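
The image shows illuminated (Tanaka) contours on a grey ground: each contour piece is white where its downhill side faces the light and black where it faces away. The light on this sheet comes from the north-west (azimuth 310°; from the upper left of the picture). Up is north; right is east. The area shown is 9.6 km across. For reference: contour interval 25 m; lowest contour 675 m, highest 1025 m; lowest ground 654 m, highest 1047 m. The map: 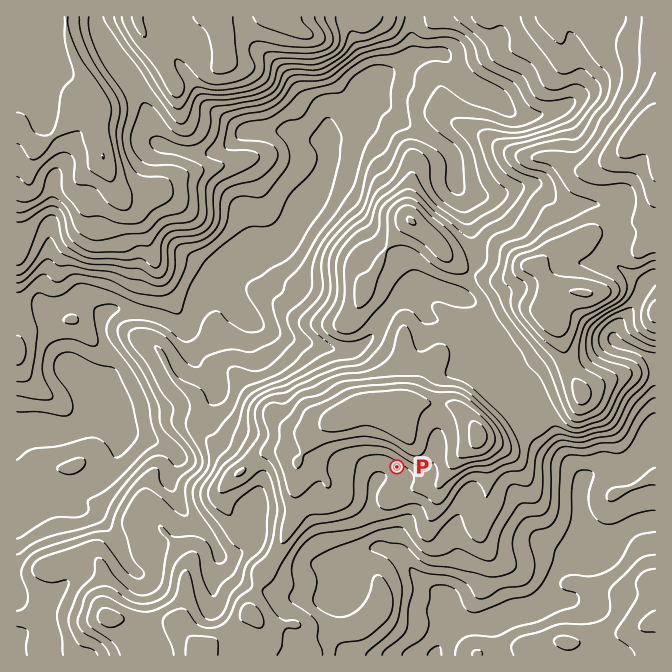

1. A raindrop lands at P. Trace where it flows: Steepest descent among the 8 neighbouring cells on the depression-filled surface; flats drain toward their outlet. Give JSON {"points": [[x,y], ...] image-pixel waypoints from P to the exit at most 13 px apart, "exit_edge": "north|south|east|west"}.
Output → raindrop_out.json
{"points": [[397, 467], [384, 477], [374, 487], [372, 500], [372, 514], [375, 527], [375, 540], [387, 550], [400, 557], [412, 570], [425, 584], [438, 594], [448, 607], [452, 620], [447, 634], [438, 647], [437, 655]], "exit_edge": "south"}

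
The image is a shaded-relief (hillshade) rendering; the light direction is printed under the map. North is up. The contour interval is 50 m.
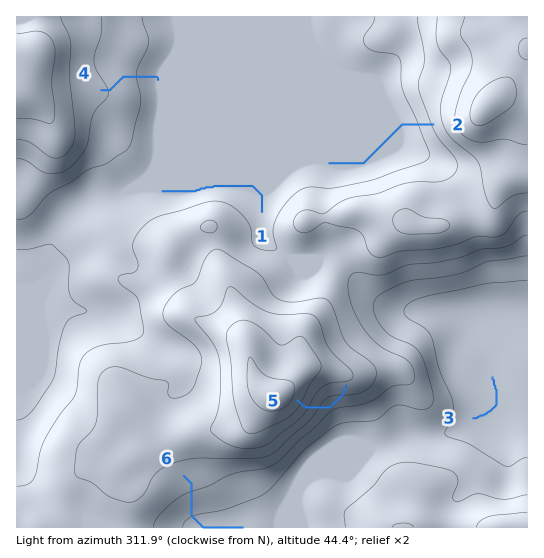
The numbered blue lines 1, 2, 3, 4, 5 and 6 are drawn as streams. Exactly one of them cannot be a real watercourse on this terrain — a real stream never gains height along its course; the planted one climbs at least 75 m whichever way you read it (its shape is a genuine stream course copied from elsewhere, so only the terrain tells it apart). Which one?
5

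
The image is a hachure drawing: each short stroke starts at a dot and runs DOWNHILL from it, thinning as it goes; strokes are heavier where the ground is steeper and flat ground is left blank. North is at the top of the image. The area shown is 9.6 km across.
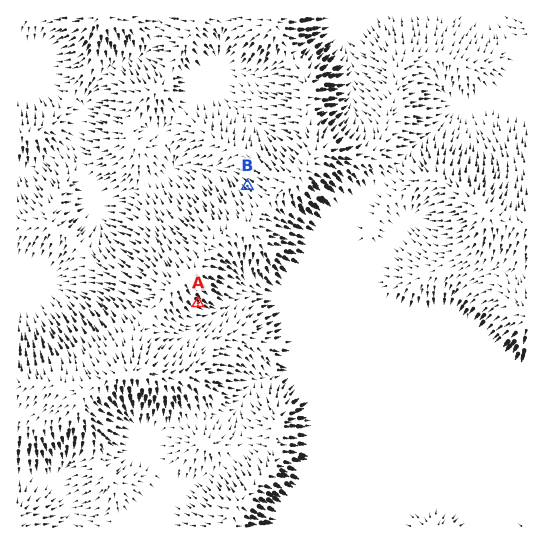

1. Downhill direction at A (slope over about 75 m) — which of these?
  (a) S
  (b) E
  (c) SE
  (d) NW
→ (c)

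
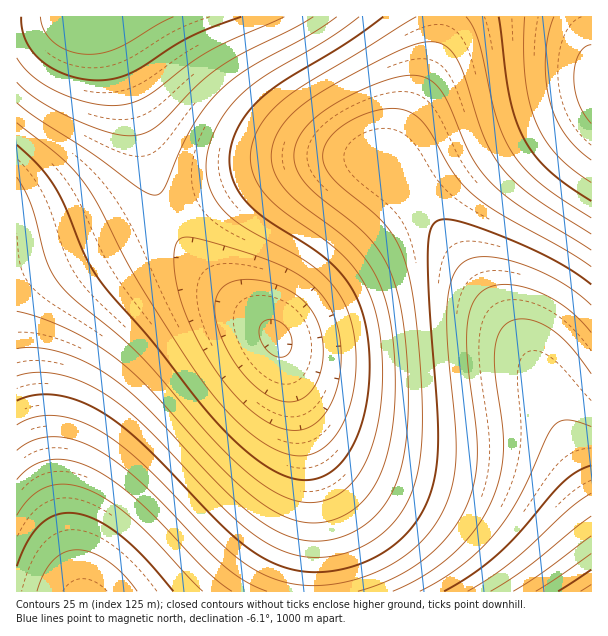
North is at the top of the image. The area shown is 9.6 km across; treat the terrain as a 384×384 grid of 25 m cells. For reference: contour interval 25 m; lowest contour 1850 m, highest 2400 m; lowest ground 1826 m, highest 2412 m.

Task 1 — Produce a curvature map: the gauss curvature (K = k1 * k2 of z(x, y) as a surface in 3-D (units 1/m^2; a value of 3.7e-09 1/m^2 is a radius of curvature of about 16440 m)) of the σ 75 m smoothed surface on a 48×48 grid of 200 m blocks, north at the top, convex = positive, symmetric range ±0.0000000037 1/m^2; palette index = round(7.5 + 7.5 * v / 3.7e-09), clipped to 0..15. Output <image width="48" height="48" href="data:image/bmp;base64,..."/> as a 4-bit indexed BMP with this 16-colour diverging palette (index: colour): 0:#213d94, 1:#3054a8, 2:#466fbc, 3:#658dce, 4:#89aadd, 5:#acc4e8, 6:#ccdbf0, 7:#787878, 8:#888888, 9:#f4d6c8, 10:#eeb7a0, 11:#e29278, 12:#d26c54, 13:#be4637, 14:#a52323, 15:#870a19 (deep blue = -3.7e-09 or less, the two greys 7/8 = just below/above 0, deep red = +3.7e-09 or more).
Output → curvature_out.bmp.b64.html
<image width="48" height="48" href="data:image/bmp;base64,Qk32BAAAAAAAAHYAAAAoAAAAMAAAADAAAAABAAQAAAAAAIAEAAATCwAAEwsAABAAAAAAAAAAlD0hAKhUMAC8b0YAzo1lAN2qiQDoxKwA8NvMAHh4eACIiIgAyNb0AKC37gB4kuIAVGzSADdGvgAjI6UAGQqHAKq7u7uqmHZVVFVom8zMzLupmIiIiIiId6q7u7qqmIdmVWZ4q8zMzLupmIiIiIiIiKq7u7qqmYd2ZneJq8zMy7qpiHd3d3d3d6q7u6qpmYd3d3iJq8zMy7qZh3d3d3d3d6u7uqqpmYh3d3iZq8zMu6qYh3d3d3d2Zqq6qqqZmIh3d4iZq8y7uqmYd3d3d2ZmZaqqqqmZmIh3d4iZq7u7qpmId2ZmZmZlVaqqqpmZiIh3eIiZqrqqqZiHdmZmZmZVVKqqqpmYiIh3iIiZmqqpmYiHdmZmZmVVQ6qqqZmIiIh4iIiJmZmZiIh3ZmZmZlVUQ6qqmZiIiHd4iIiJmZmIiHd3ZmZmZlVEM6qqmZiIh3eIiIiImYiId3d2ZmZmZlVEM5mZmYiId3eIiImZmZiId3dmZmZmZlVUM4mZiIh3d3eIiJmaqqmYd3dmZmZmZmVVQ3iIiId3d3eIiZqru7qZh3dmZmd3d2ZlVHd3d3d3d3eImaq8zcupiHdmZ3d3d3dmVWZ3d3d3d3eImavN7uy6mHd3d3iIiId3ZlZmd3d2Znd4mrze//7LmId3d4iIiIiHd1VmZmZmZmd4mrzv///bqYd3eImZmZmYiFVWZmZmZmd4mr3v///sqYd3eJmqqqqpmUVWZmZmZmZ4ms3////9uYd3iJqqu7uqqkVVZmZmZmZ4ms3////9uYd3eJqru7u7ukVVZmZmZmZ3ir3////9uXdmeJq7zMzMu0VVZmZmZmZnib3////9qHZVaJq7zMzMy1VWZmd3ZmZmeKzv///rl1REVomrvMzMu1VmZ3d3dmVVZ4m97/25dUMzRWeJqqu7qmZmd3d3d2VURWeavMuXVCISI1Z4iZmqqWZnd3iId2VEREV4mql2QyEBEjRWeIiZmHd3d3iId2VDMzRWeIdlMhAAESNFZ3iIiHd3d3iHdlQzIjRGZ3dlMhEAASNEVmd4h4h3d3d3dlQyIjNFZ3dlQyERESI0VWd3d4iHd3d3ZVQyIjRWd4h2VDIhESI0RWZ3iJiHd3dmZUMyIzRWiZmYdlQzIiM0RWd4iJiHd2ZlVEMyM0Vomru6mHZUQzM0VWeImZiHZmVVRDMzNFZ5vN3cuph2VUREVniJqoh2ZVREMzMzNFeKzv/+3LqYdlRFVniau3d2VUREMzM0RWeb3///7cuph2VVZ4mrzHZmVUREREREVWibzv/+7cu6h3Zmd4mrzWZmVVREVVVVVneaze7t3MupmHZmeJq83Wd2ZVVVVVVVZmeJq8zMy7qpmHd3eJq83nd3dmZmZmZmZmd4mru6qqmZiHd3eJq83pmYh3dmd3ZmZmZ4iZmZmZiIiHd3eJq83ru6mId3d3dmZmZniIiIiId3iHd3eImr3e3cupiId3dmZmZnd4h3d3d3d3d3d4mrzf/+26mIh3dmZmZnd3d3ZmZnd3d3d4irzf//7bqYh3dmZmZneId3ZmZneHd2Z3iavP///sqYh3ZmZmd3iIh3ZmZneId2ZneJq////8uYd2ZmZneImZiHZmZ3iIdmZmeJqw=="/>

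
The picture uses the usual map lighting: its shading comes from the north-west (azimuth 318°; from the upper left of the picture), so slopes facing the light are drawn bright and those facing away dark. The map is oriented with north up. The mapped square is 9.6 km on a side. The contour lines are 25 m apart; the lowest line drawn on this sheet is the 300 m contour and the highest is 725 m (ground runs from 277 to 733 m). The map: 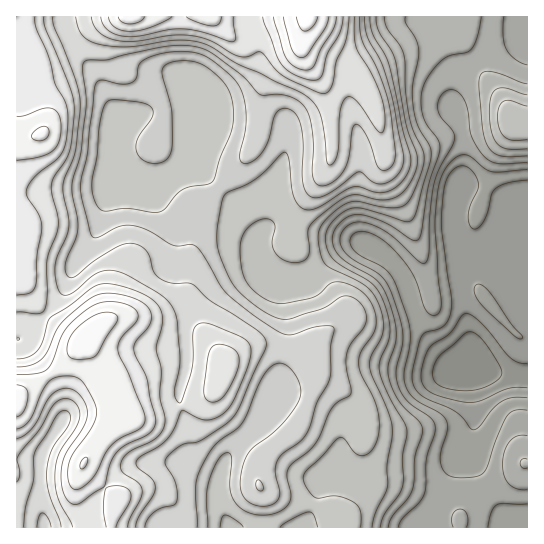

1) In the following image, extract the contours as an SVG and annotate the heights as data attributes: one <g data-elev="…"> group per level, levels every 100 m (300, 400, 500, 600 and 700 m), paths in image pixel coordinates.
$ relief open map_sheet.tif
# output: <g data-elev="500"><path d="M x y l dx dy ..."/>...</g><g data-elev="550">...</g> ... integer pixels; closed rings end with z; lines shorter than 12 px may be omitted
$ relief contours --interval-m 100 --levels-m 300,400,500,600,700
<g data-elev="300"><path d="M455 390l-12-3-8-5-2-7 1-9 3-7 5-6 23-19 4-2 4 0 8 6 9 12 10 17 1 8-6 7-13 6-12 3z"/></g><g data-elev="400"><path d="M398 527l4-8 16-16 6-9 2-9 0-26 9-25 0-8-5-9-23-16-9-15-2-16 6-24 1-13-4-18-10-28-10-13-24-13-9-7-5-9 0-10 4-7 7-5 7-1 10 2 12 5 10 6 28 27 4 2 3-2 3-9 1-35 4-35 5-14 13-23 3-7-2-8-12-14-3-8 1-11 8-8 8 0 8 8 5 12 4 27 6 12 8 9 6 4 7 2 28-2"/><path d="M466 527l2-5-1-7-2-4-4-2-4 1-4 4-1 7 1 6"/><path d="M527 436l-9 0-8 5-6 10-1 14 1 10 5 9 8 5 10 1"/><path d="M527 65l-12-6-9-10-3-12 1-20"/></g><g data-elev="500"><path d="M220 527l2-10 4-2 11 6 6 6"/><path d="M280 527l11-8 18-7 2 0 3 3 4 12"/><path d="M361 527l0-15-6-9-17-7-23 2-8-9-4-11 4-8 32-32 6 1 9 13 7 4 5-1 4-3 6-10 3-15-1-16-5-14-12-23-2-11 2-12 11-16 4-8 0-10-3-11-6-9-7-7-11-6-11-2-8 2-11 10-9 4-27 5-14-2-15-10-8-10-4-12-2-20 2-12 6-10 11-7 10-1 4 2 2 4-3 18 4 11 11 7 8 2 7-2 5-3 2-5-1-20 2-7 6-7 20-16 10-6 8-2 24 5 13-1 11-6 9-11 6-15 0-12-11-32-11-64-4-9-12-19-3-14"/></g><g data-elev="600"><path d="M23 527l3-21 8-27 1-26 22-38 4-3 4-2 5 4 0 7-18 29-4 12-1 12 2 20 10 25 2 8"/><path d="M136 527l2-9 14-21 3-10-3-8-15-13-1-3 1-4 22-13 8-7 6-9 9-20 16 8 8 2 11-2 9-7 8-11 11-26 5-15 1-10-4-8-9-6-29-11-7-1-5 2-4 8 0 25-2 13-9 29-3 3-4-5-1-5 6-31-3-40-4-13-7-10-9-7-28-16-18-6-8 1-8 3-25 20-7 1-4-3-4-14 0-13 3-10 9-20 2-10-6-31 0-9 12-34 5-48-4-22-22-54-1-10"/><path d="M76 17l2 10 3 7 6 5 7 4 13 3 18 1 49-7 25 2 13 5 26 17 64 29 11 9 7 11 4 20 3 28 3 4 4-3 3-8 3-41 2-10 4-5 5-1 6 4 22 31 3 1 1-2 2-5 0-15-5-17-9-21-15-27-2-11 0-18"/></g><g data-elev="700"><path d="M81 469l2 0 3-3 1-8-2 0-3 3-2 4z"/><path d="M17 417l4-2 3-5 4-15-2-6-9-4"/><path d="M76 359l14-1 7-3 10-18 10-15 1-4-1-3-8-3-11 2-12 6-11 10-6 9-2 11 2 7z"/><path d="M37 141l6-1 4-3 2-6-2-4-6 0-8 6-1 5z"/><path d="M118 17l4 5 8 2 9-2 5-5"/><path d="M283 17l9 33 5 6 5 2 5-3 16-24 6-14"/></g>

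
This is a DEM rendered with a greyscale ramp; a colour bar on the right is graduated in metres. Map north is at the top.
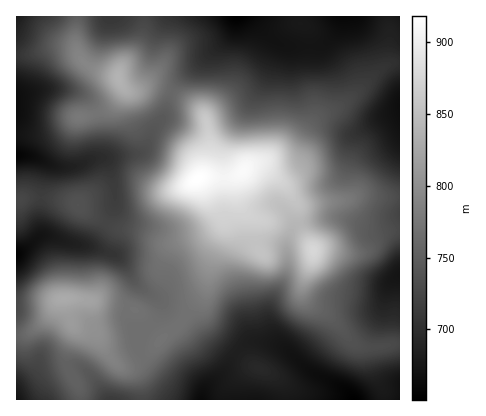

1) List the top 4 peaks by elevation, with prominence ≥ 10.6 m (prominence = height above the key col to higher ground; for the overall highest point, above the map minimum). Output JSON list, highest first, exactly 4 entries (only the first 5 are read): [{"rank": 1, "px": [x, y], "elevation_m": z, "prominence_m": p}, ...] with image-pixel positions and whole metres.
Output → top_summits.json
[{"rank": 1, "px": [198, 180], "elevation_m": 918, "prominence_m": 267}, {"rank": 2, "px": [314, 250], "elevation_m": 876, "prominence_m": 35}, {"rank": 3, "px": [118, 78], "elevation_m": 838, "prominence_m": 79}, {"rank": 4, "px": [64, 298], "elevation_m": 830, "prominence_m": 62}]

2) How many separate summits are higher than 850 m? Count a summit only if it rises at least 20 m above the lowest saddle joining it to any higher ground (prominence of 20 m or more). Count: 2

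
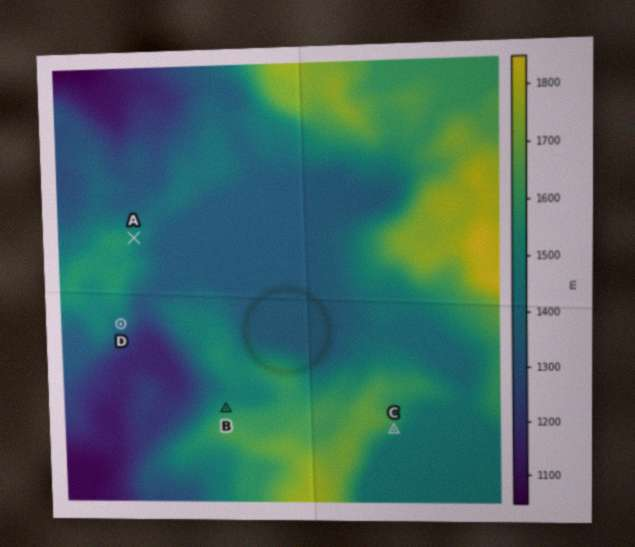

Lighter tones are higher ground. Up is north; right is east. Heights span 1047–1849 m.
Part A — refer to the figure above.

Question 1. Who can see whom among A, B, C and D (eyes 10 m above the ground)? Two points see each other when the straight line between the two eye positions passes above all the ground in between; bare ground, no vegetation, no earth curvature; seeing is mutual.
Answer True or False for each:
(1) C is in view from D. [False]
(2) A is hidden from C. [True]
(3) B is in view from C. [False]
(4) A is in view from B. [True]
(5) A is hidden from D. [True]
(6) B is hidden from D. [False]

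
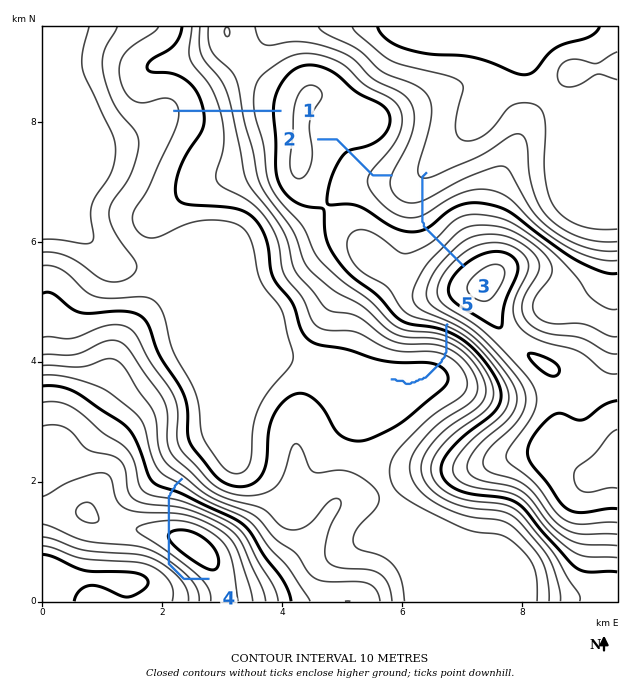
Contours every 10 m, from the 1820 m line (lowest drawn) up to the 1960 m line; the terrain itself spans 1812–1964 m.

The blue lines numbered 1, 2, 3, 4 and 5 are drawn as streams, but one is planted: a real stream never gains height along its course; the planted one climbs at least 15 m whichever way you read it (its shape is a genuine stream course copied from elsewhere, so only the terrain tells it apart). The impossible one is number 4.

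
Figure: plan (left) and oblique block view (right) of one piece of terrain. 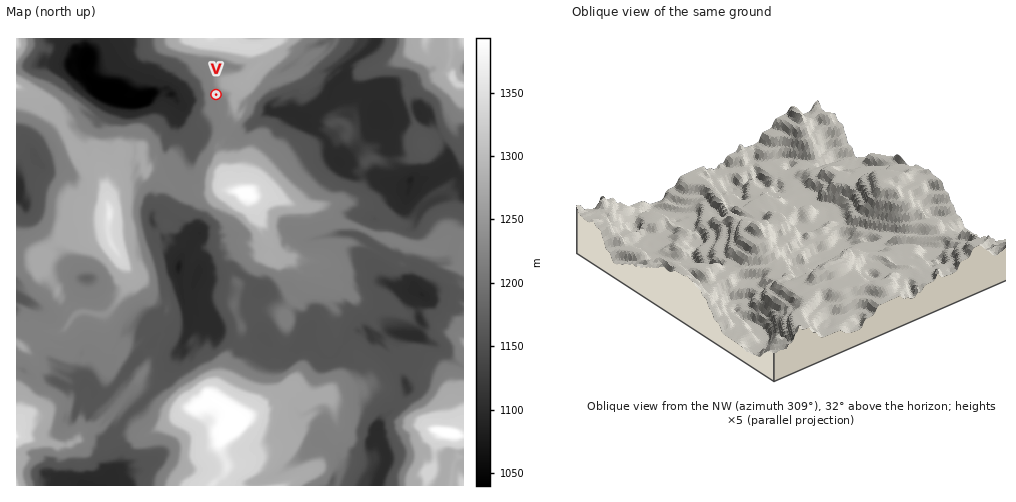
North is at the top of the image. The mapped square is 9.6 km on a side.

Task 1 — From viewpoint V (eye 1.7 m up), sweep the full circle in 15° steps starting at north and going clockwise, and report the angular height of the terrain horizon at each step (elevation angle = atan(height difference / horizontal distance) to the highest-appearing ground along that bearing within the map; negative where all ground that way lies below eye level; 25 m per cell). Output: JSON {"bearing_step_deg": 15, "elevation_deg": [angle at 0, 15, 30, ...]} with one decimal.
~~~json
{"bearing_step_deg": 15, "elevation_deg": [6.4, 9.2, 12.2, 13.2, 12.0, 9.2, 8.4, 8.6, 7.1, 4.2, 3.3, 4.6, 3.6, -0.0, 1.7, 2.3, 1.4, 1.0, 0.9, 1.4, -0.9, 1.1, 4.9, 6.0]}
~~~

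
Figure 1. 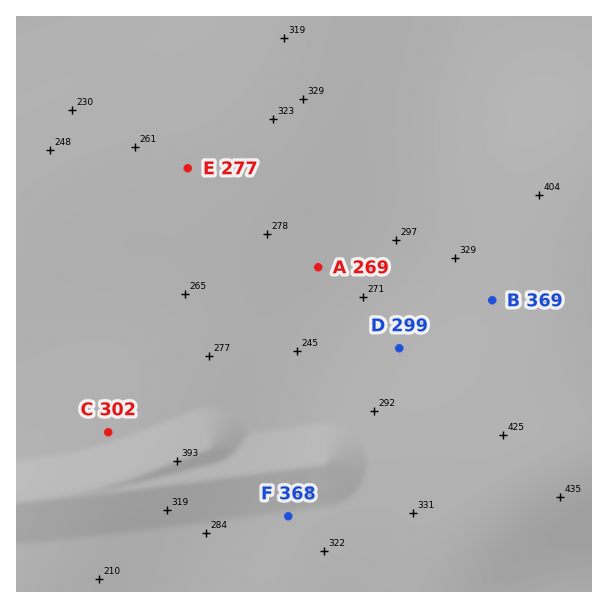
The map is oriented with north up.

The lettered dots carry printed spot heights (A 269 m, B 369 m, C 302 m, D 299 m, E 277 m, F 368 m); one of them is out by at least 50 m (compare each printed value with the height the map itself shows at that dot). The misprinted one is F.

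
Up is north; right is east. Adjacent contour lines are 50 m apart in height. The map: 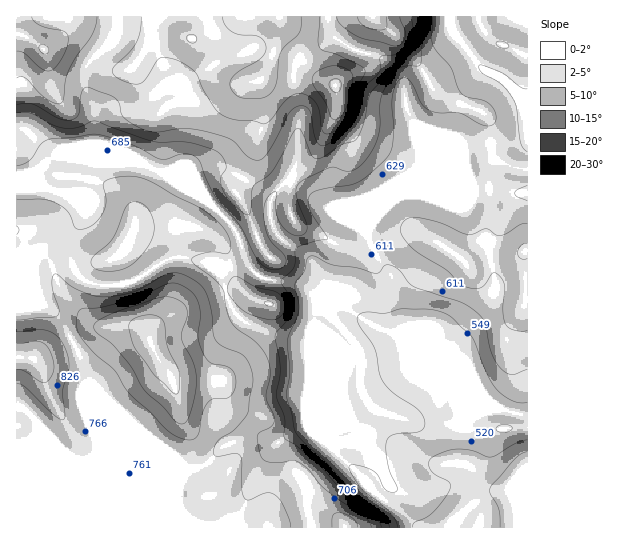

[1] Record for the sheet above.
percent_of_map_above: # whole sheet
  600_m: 80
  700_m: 54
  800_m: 22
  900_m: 4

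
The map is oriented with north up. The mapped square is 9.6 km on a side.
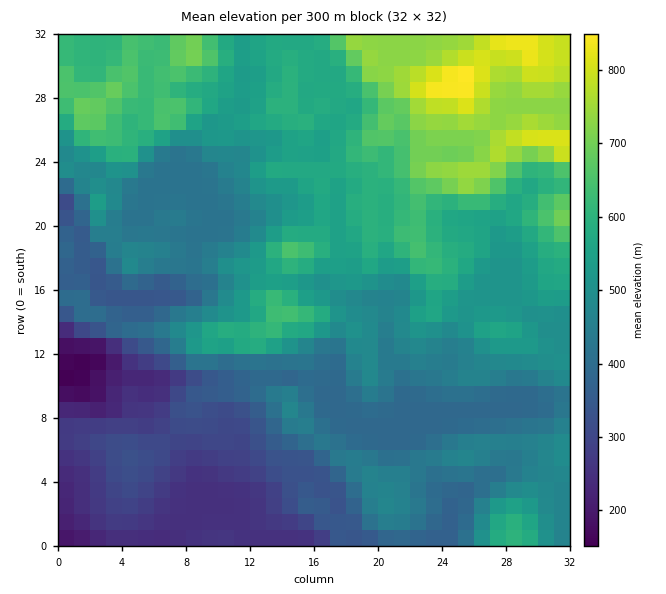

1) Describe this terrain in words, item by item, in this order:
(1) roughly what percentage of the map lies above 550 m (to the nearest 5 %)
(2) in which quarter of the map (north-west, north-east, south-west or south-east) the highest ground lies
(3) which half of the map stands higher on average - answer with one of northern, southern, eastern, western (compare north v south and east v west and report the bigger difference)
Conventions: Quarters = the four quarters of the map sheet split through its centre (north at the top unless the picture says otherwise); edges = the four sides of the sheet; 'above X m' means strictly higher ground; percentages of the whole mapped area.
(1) About 35 % of the map lies above 550 m.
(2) Look to the north-east quarter for the highest ground.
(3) The northern half stands higher on average than the southern half.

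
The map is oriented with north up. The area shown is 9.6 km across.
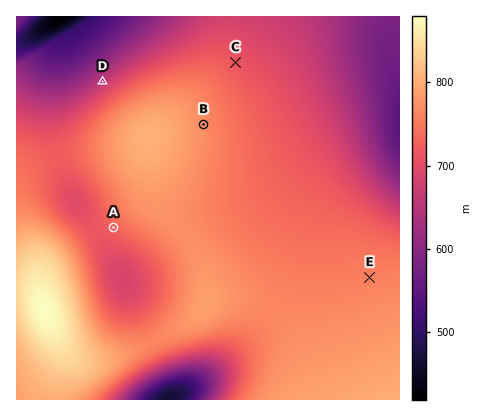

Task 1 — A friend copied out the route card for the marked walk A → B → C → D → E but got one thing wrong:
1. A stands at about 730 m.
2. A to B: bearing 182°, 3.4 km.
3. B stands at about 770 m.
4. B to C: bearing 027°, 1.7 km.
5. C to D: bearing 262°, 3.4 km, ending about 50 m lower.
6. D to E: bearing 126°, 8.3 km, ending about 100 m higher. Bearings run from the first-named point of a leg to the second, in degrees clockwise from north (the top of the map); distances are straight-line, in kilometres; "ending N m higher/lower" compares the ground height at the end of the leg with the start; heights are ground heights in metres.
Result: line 2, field bearing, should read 41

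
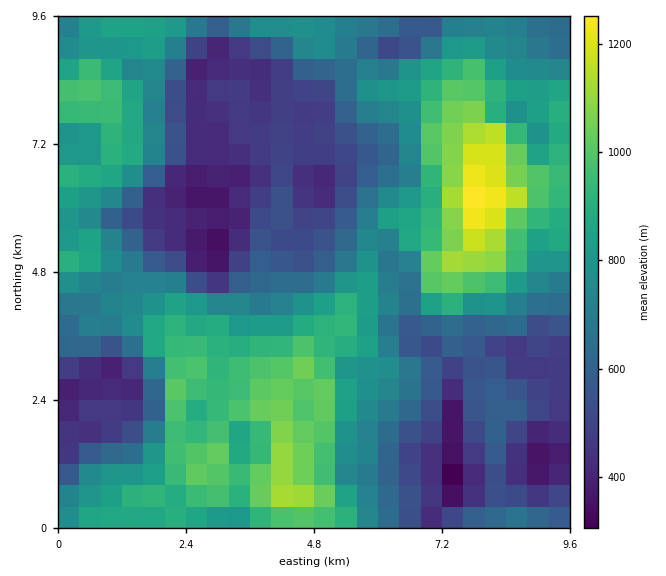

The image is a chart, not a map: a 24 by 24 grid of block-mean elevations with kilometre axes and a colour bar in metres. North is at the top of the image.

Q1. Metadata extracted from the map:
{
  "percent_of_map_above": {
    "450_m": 88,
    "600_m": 67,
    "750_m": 47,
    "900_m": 24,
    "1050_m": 6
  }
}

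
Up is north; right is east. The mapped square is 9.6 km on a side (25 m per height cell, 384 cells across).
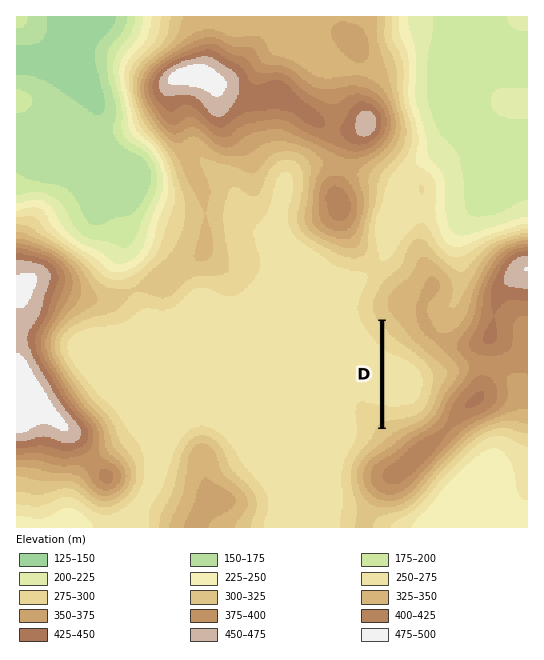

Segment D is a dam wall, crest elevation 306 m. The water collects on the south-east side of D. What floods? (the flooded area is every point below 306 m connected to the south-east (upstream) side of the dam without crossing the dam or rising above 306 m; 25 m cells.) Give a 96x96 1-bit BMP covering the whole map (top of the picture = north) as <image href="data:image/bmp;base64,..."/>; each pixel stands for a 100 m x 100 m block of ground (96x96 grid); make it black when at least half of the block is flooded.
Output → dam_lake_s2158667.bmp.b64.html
<image width="96" height="96" href="data:image/bmp;base64,Qk2+BAAAAAAAAD4AAAAoAAAAYAAAAGAAAAABAAEAAAAAAIAEAAATCwAAEwsAAAIAAAAAAAAA////AAAAAAAAAAAAAAAAAAAAAAAAAAAAAAAAAAAAAAAAAAAAAAAAAAAAAAAAAAAAAAAAAAAAAAAAAAAAAAAAAAAAAAAAAAAAAAAAAAAAAAAAAAAAAAAAAAAAAAAAAAAAAAAAAAAAAAAAAAAAAAAAAAAAAAAAAAAAAAAAAAAAAAAAAAAAAAAAAAAAAAAAAAAAAAAAAAAAAAAAAAAAAAAAAAAAAAAAAAAAAAAAAAAAAAAAAAAAAAAAAAAAAAAAAAAAAAAAAAAAAAAAAAAAAAAAAAAAAAAAAAAAAAAAAAAAAAAAAAAAAAAAAAAAAAAAAAAAAAAAAAQAAAAAAAAAAAAAAAfAAAAAAAAAAAAAAAfwAAAAAAAAAAAAAAf4AAAAAAAAAAAAAAf8AAAAAAAAAAAAAAf8AAAAAAAAAAAAAAf8AAAAAAAAAAAAAAf8AAAAAAAAAAAAAAf+AAAAAAAAAAAAAAf+AAAAAAAAAAAAAAf+AAAAAAAAAAAAAAf8AAAAAAAAAAAAAAf4AAAAAAAAAAAAAAfwAAAAAAAAAAAAAAfgAAAAAAAAAAAAAAeAAAAAAAAAAAAAAAcAAAAAAAAAAAAAAAYAAAAAAAAAAAAAAAQAAAAAAAAAAAAAAAAAAAAAAAAAAAAAAAAAAAAAAAAAAAAAAAAAAAAAAAAAAAAAAAAAAAAAAAAAAAAAAAAAAAAAAAAAAAAAAAAAAAAAAAAAAAAAAAAAAAAAAAAAAAAAAAAAAAAAAAAAAAAAAAAAAAAAAAAAAAAAAAAAAAAAAAAAAAAAAAAAAAAAAAAAAAAAAAAAAAAAAAAAAAAAAAAAAAAAAAAAAAAAAAAAAAAAAAAAAAAAAAAAAAAAAAAAAAAAAAAAAAAAAAAAAAAAAAAAAAAAAAAAAAAAAAAAAAAAAAAAAAAAAAAAAAAAAAAAAAAAAAAAAAAAAAAAAAAAAAAAAAAAAAAAAAAAAAAAAAAAAAAAAAAAAAAAAAAAAAAAAAAAAAAAAAAAAAAAAAAAAAAAAAAAAAAAAAAAAAAAAAAAAAAAAAAAAAAAAAAAAAAAAAAAAAAAAAAAAAAAAAAAAAAAAAAAAAAAAAAAAAAAAAAAAAAAAAAAAAAAAAAAAAAAAAAAAAAAAAAAAAAAAAAAAAAAAAAAAAAAAAAAAAAAAAAAAAAAAAAAAAAAAAAAAAAAAAAAAAAAAAAAAAAAAAAAAAAAAAAAAAAAAAAAAAAAAAAAAAAAAAAAAAAAAAAAAAAAAAAAAAAAAAAAAAAAAAAAAAAAAAAAAAAAAAAAAAAAAAAAAAAAAAAAAAAAAAAAAAAAAAAAAAAAAAAAAAAAAAAAAAAAAAAAAAAAAAAAAAAAAAAAAAAAAAAAAAAAAAAAAAAAAAAAAAAAAAAAAAAAAAAAAAAAAAAAAAAAAAAAAAAAAAAAAAAAAAAAAAAAAAAAAAAAAAAAAAAAAAAAAAAAAAAAAAAAAAAAAAAAAAAAAAAAAAAAAAAAAAAAAAAAAAAAAAAAAAAAAAAAAAAAAAAAAAAAAAAAAAAAAAAAAAAAAAAAAAA="/>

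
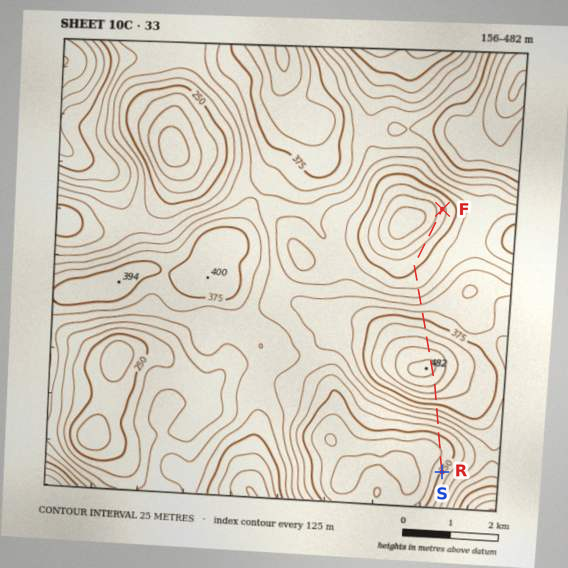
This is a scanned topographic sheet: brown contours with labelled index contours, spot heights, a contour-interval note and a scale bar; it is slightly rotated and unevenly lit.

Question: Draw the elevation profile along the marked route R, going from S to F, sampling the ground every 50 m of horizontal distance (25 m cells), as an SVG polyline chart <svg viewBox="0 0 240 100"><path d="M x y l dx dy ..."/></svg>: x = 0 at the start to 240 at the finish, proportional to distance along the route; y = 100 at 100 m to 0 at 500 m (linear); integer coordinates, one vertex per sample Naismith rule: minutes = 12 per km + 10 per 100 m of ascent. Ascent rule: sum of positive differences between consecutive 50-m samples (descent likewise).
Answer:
<svg viewBox="0 0 240 100"><path d="M0 62l2 1 2 1 2 1 2 2 2 0 3 1 2 1 2 0 2 0 2 0 2-1 2 0 2-1 2-2 2-1 2-2 3-1 2-3 2-2 2-2 2-2 2-3 2-2 2-3 2-2 2-3 2-2 3-3 2-3 2-2 2-3 2-2 2-3 2-2 2-2 2-2 2-1 2-2 3-1 2-2 2-1 2-1 2-1 2-1 2 0 2 0 2 0 2 1 3 1 2 1 2 2 2 1 2 2 2 1 2 2 2 1 2 2 2 1 2 2 3 1 2 1 2 2 2 1 2 2 2 1 2 2 2 2 2 2 2 2 2 2 3 2 2 2 2 2 2 2 2 2 2 2 2 1 2 2 2 1 2 1 2 1 3 1 2 1 2 1 2 0 2 1 2 1 2 0 2 1 2 0 2 1 2 0 3 1 2 0 2 1 2 0 2 1 2 0 2 1 2 0 2 1 2 0 2 1 3 1 2 1 2 0 2 0 2 1 2 0 2-1 2 0 2 0 2-1 2 0 2-1"/></svg>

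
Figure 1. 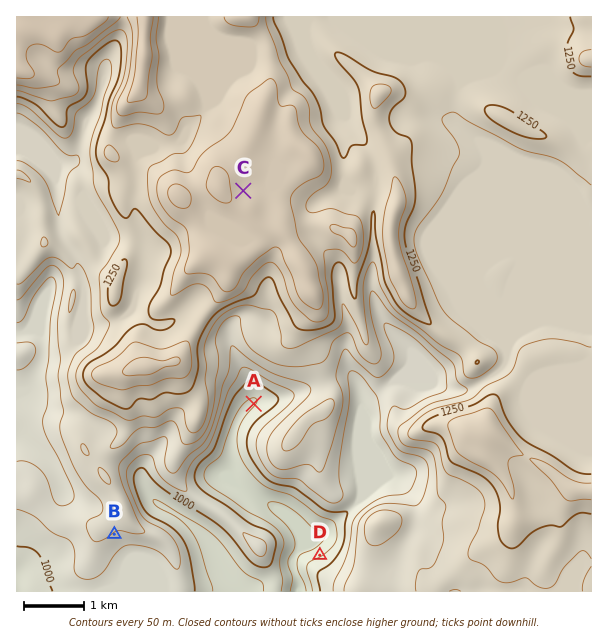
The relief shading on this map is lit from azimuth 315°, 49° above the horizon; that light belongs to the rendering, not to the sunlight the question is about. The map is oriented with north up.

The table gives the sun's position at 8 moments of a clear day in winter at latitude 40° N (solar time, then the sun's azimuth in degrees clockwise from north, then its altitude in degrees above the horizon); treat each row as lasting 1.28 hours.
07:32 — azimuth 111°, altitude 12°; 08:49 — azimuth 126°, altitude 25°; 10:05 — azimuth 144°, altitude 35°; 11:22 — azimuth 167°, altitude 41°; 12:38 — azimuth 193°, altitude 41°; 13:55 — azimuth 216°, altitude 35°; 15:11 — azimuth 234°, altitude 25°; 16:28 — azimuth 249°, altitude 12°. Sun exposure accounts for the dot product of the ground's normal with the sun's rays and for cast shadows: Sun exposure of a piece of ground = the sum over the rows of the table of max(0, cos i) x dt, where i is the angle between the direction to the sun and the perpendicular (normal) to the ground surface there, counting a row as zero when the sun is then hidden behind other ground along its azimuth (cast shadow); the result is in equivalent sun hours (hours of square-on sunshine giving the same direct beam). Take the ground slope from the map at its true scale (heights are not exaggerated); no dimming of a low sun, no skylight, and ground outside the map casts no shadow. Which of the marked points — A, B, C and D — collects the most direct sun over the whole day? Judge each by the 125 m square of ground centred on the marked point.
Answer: B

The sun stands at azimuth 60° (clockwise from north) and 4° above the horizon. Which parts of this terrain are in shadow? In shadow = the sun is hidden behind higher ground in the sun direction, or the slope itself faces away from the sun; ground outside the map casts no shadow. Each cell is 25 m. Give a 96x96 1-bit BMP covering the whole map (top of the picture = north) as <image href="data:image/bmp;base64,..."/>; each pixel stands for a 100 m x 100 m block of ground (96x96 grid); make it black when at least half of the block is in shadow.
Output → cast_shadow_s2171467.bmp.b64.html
<image width="96" height="96" href="data:image/bmp;base64,Qk2+BAAAAAAAAD4AAAAoAAAAYAAAAGAAAAABAAEAAAAAAIAEAAATCwAAEwsAAAIAAAAAAAAA////AAAAAAD/wAAD////B+D/gAD/4AAD////B///hgD/4ABD////D///ggD/4ADj////j///gAD/8APD////z///gAD/8H/H////z///wAD/8P/H////7///wAD/+P+H////5///4AD/+f8P/v//9///4MD/+fwf/P//8///4MD/+fA/+f//8///4AD//+B/8f//8///4Af//8H/4///////4e///8f/j///////4//f/4f+P///////4/8f/4/9////////5/sf/x/z////////x/D//x/j////////x+D//j/n////////j8D//H/D///P////j4D/+P/D//3P////DwD/8P/B//gH///+DgD/4H/A//gD///4AAD/4D/gf/gD///wAAD/5D/4P/gD///wAAD//5/8P/gD///gAAD////8P/gD///gAAD////8P/wB///AAAD////8P/wB/nAAAAD//+78P/4B//AAAAD//+58P/4B/+AAAAD//8z8P/8B//gAAAD////wP/+D///8AAD////wP//D///8AAD////wf//n///8AAD////w///////4AAD//Ezh///////4AAD/+AAB///////4YAD/8AAB///////wMAD//cAD///////wMAD//+AD//3////gEAD//+AD//7///+AAAD//+AB//////4AAAD//+eB//////wAAAD////h///n//gAAAD////4///n//AAAAD////+///n/+AAAAD////////H/8AAAAD////////H/4AAAAD/////9/+H/4AAAAD/////8/+H/4AAAAD/////4/8P/wAAAAD/////4f8P/wAAAAD/////4f8P/wAAAAD/////wP4f/gAAAAD////+AH4f/gAAAAD////+ADw//gAAAAD////+ADw/PgAAAAB3///8ABh/PAAAAABz///8AAB+PAAAAABz///8AAB4PAAAAAB3///8DAAAPAAAAAD3///4PAAAPgAAAAD3///x8AAAPgAAAAD////j4AAAPgAAAAD////jwAAAPgAAAAD////DwAAAPgAAAAL///+DgAAAHgAAAAb//9+DgAABngAAAB7//98PAAIDngAAADz//44PAA+BnAAAA/z//4APAA+BnAAP//j//wAOAA8BHAAf//D//gAOAB4AOAB//+D//gOOABwAeAB//4D///+HOAgD+AD//gD///+H/ggH8AD/+AD///+A/gAf8AD/4AD///+AfwAf8AD/wAD///8AfwAf8AD/AAD///4APwAP8AB8AAD//+gAPwAP8AAwDAD///AAHgAf8AAAH4D///AAAAAf8AAAH/Dwf/AAAAA/4AAAD//Af/gAAIA/wAAAB/8A//gAAYB/gAAAB/8A//gAAcB/AAAAA/8ef/gAAcB8AAAAAf4+P/gYAcB4AAAAAPw+H/gfgcBwAAAAAHweJ/gP/4BgAAAAADgIA/gH/4AAAAAAAAAAAfgD/wAAAAAAAHgAAPwB/gAAAAAAADwAADwA/AAAAAAAADw="/>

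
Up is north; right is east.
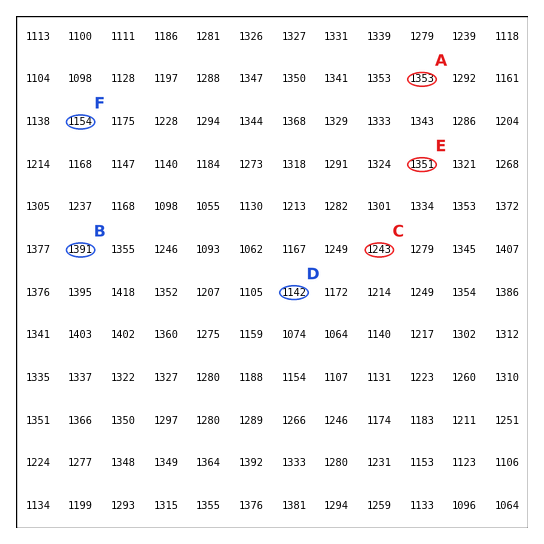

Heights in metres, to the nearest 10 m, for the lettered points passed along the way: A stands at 1350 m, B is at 1390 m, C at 1240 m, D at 1140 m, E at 1350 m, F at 1150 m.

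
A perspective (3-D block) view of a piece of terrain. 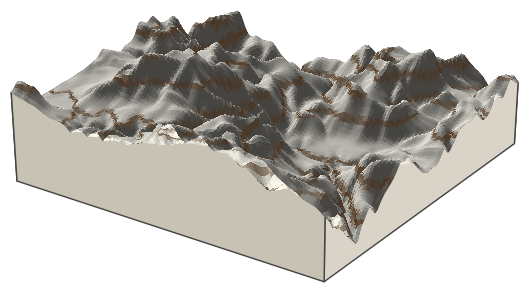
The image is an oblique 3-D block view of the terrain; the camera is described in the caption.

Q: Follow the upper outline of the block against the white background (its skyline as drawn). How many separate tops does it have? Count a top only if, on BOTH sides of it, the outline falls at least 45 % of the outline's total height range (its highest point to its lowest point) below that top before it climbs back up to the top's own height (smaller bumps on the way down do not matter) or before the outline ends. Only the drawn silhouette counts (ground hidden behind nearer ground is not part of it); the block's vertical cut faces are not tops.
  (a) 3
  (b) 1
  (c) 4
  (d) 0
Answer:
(b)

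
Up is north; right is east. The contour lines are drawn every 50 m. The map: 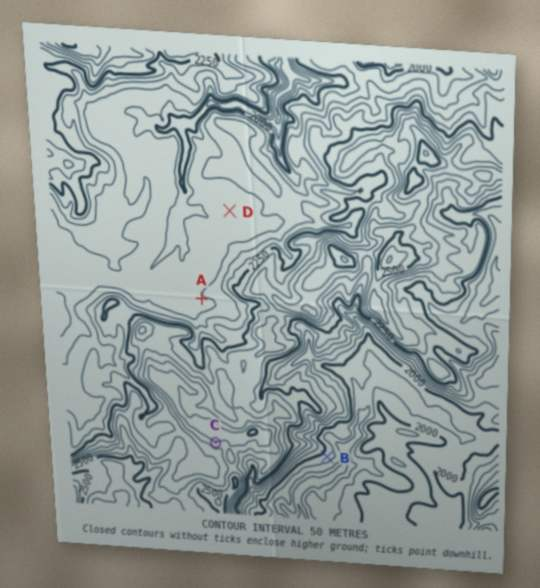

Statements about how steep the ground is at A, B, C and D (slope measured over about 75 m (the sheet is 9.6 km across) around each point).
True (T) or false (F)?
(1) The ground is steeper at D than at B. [F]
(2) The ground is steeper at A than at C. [F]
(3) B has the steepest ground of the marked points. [F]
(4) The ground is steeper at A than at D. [T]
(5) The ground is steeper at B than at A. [T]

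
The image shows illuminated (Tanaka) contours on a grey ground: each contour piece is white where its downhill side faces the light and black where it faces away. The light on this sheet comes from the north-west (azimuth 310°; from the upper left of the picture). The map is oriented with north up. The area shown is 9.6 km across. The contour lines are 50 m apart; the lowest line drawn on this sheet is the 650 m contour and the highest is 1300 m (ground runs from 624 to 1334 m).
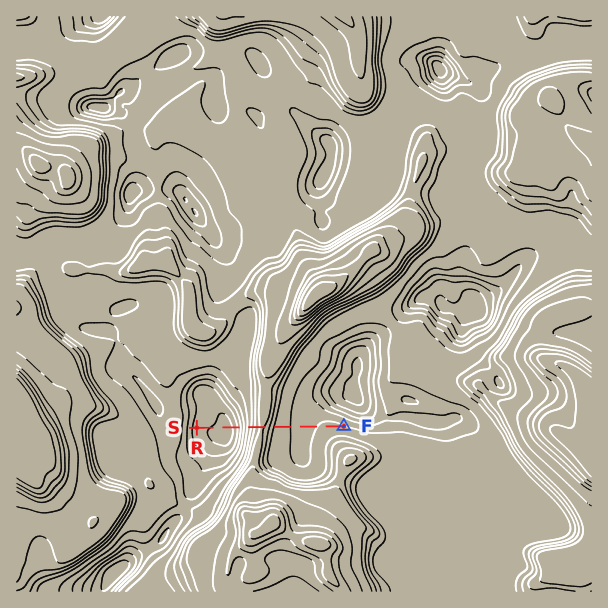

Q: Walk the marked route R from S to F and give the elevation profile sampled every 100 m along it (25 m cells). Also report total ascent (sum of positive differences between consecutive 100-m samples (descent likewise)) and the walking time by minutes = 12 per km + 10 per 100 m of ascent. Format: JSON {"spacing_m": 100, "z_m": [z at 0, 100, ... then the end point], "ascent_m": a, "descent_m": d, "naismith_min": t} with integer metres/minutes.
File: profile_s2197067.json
{"spacing_m": 100, "z_m": [674, 659, 651, 646, 637, 631, 652, 719, 814, 896, 977, 1006, 959, 892, 863, 856, 844, 825, 819, 833, 849, 856, 858, 859, 856, 853], "ascent_m": 414, "descent_m": 235, "naismith_min": 71}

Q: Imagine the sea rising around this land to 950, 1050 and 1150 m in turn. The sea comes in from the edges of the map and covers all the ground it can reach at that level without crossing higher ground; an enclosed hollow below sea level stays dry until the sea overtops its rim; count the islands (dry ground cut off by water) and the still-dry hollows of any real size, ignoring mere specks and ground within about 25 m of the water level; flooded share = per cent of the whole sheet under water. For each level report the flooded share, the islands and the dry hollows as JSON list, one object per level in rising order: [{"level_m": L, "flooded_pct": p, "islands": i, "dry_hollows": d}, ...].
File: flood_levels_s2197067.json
[{"level_m": 950, "flooded_pct": 65, "islands": 1, "dry_hollows": 0}, {"level_m": 1050, "flooded_pct": 75, "islands": 1, "dry_hollows": 0}, {"level_m": 1150, "flooded_pct": 93, "islands": 2, "dry_hollows": 0}]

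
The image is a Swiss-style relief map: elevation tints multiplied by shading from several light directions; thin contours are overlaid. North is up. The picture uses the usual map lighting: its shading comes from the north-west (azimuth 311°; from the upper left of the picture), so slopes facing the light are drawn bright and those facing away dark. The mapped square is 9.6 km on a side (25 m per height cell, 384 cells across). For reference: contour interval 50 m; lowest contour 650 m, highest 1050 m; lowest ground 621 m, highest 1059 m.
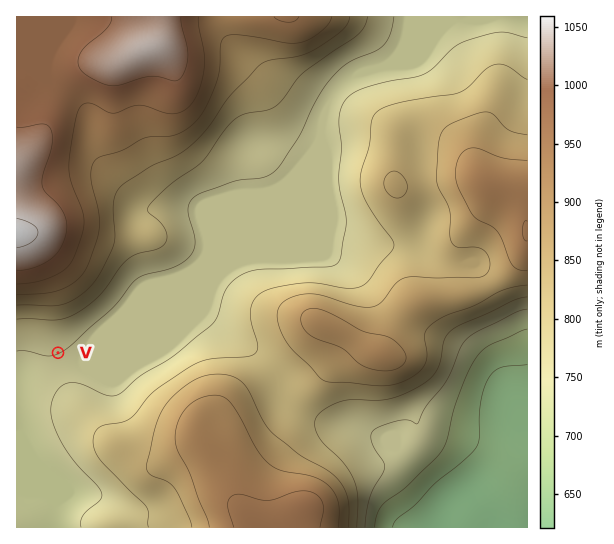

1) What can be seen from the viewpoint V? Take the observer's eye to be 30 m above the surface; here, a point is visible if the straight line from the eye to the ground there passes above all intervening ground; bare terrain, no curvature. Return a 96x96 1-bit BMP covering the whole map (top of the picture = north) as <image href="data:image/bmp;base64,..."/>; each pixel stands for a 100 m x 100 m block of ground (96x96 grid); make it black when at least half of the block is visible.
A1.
<image width="96" height="96" href="data:image/bmp;base64,Qk2+BAAAAAAAAD4AAAAoAAAAYAAAAGAAAAABAAEAAAAAAIAEAAATCwAAEwsAAAIAAAAAAAAA////AAAAAAD//4AADwAAAAAAAAD//4AADwAAAAAAAAD//gAAHgAAAAAAAAD/gAAAHgAAAAAAAAD/gAAAPgAAAAAAAAD/AAAAPgAAAAAAAAD/AAAAfAAAAAAAAAD+AAAAfAAAAAAAAAD+AAAAeAAAAAAAAAD+AAAAcAAAAAAAAAD8AAAAYAAAAAAAAAD8AAGAAAAAAAAAAAD4AAHwAAAAAAAAAAD4AAP+AAAAAAAAAAD4AAP/AAAAAAAAAAD4D///AAAAAAAAAAD4P///AAAAAAAAAAD4f///gAAAAAAAAAD/////gAAAAAAAAAD/////gAAAAAAAAAD/////gAAAAAAAAAD/////wAAAAAAAAAD/////wAAAAAAAAAD/////4AAAAAAAAAD/////8AAAAAAAAAD/////+AAAAAAAAAD/////+AAAAAAAAAD//////AAAAAAAAAD//////AAAIcAAAAD//////AAD/+AAAAD//////gAf//AAAAD//////gP///AAAAD//////////+AAAAD//////////+AAAAD//////////wAAAAD/////////4AAAAAD/////////wAAAAAD/////////gAAAAAD/////////AAAAAAD/////////AAAAAAD////////+AAAAAAD////////8AAAAAAD////////8AAAAAAD//8/////4AAAAAAD//wf///+AAAAAAAD//gP///wAAAAAAAD/+AP///gAAAAAAAD/4AP///AAAAAAAAD/wAP///AAAAAAAAD/gAP///gAAAAAAAAOAAP///8AAAAAAAAAAAP8H//wAAAAAAAAAAP4D//+AAQAAAMAAAHgB///w//z+B8AAAAAA/////////8AAAAAAf////////8AAAAAAP/////P//4AAAAAAH/////H//4AAAAAAD////+D//4AAAAAAB////+B//4AAAAAAA////+B//wAAAAAAAf///8B//wAAAAAAAP///8B/8AAAAAAAAH///4B/4AAAAAAAAD///4B/wAAAAAAAAB///wA/gAAAAAAAAA///wA/AAAAAAAAAAP//wA/AAAAAAAAAAH//wA+AAAAAAAAAAD//wA+AAAAAAAAAAB//4A8AAAAAAAAAAA//4AcAAAAAAAAAAAf/4AcAAAAAAAAAAAP/4AYAAAAAAAAAAAH/4AQAAAAAAAAAAAD/4AAAAAAAAAAAAAB/wAAAAAAAAAAAAAB/gAAAAAAAAAAAAAA/AAAAAAAAAAAAAAAcAAAAAAAAAAAAAAAAAAAAAAAAAAAAAAAAAAAAAAAAAAAAAAAAAAAAAAAAAAAAAAAAAAAAAAAAAAAAAAAAAAAAAAAAAAAAAAAAAAAAAAAAAAAAAAAAAAAAAAAAAAAAAAAAAAAAAAAAAAAAAAAAAAAAAAAAAAAAA4AAAAAAAAAAAAAAA/AAAAAAAAAAAAAAB/gAAAAAAAAAAAAAB/4AAAAAAAAAAAAAB/8AAAAAAAAAAAAAB8AAAAAAAAAAAAAAAgAAAAAAA="/>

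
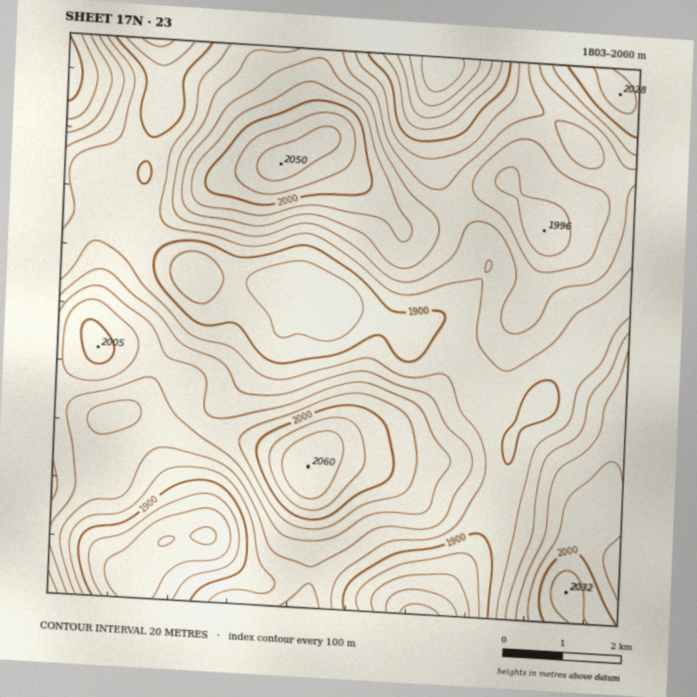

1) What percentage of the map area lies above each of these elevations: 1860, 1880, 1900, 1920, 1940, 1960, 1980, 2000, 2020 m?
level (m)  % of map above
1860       96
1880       90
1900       81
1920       65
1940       49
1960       33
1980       19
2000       10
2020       5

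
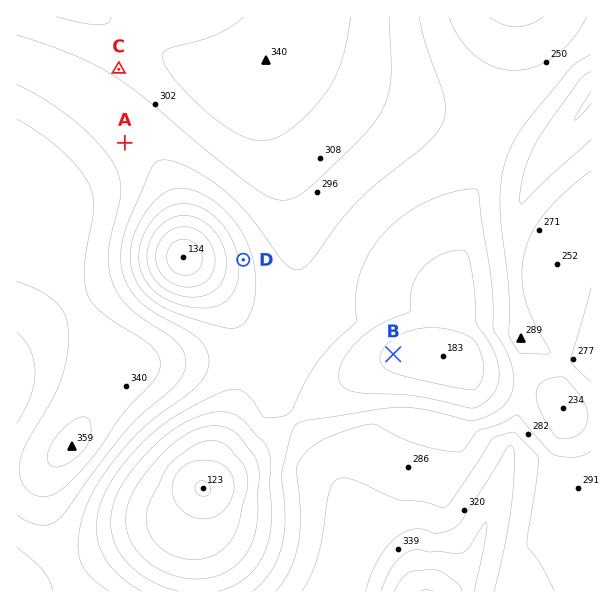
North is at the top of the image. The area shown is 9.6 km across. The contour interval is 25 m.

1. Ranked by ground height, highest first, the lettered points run C A D B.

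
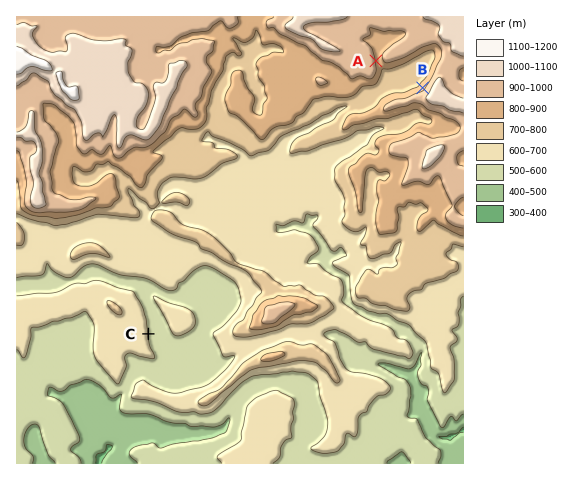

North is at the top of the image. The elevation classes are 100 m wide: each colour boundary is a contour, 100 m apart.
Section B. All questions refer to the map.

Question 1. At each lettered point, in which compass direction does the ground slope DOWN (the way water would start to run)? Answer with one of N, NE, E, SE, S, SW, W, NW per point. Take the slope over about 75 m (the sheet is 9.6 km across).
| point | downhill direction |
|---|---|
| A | E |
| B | NW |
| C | E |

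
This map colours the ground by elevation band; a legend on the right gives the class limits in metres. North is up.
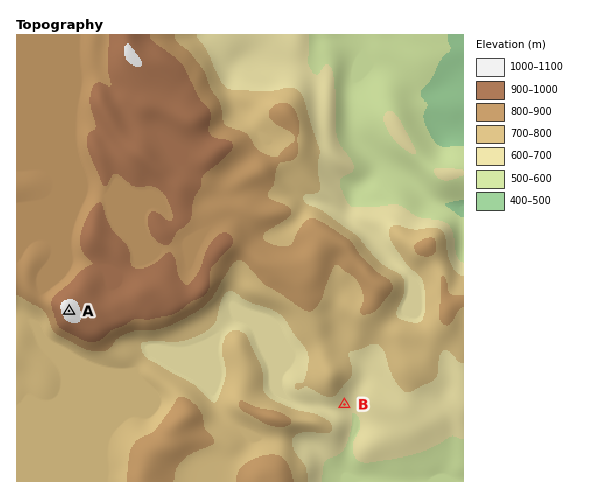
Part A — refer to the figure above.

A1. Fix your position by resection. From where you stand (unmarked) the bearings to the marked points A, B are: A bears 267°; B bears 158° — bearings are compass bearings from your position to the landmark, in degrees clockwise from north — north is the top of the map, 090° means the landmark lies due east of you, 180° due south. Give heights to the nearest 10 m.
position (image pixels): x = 302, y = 299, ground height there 830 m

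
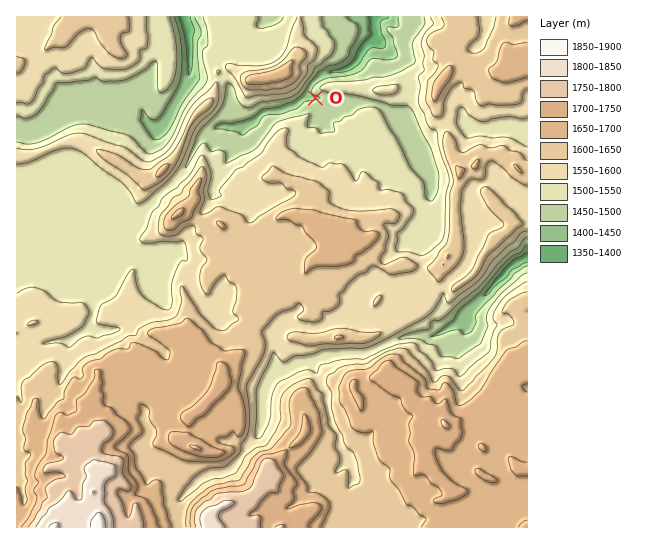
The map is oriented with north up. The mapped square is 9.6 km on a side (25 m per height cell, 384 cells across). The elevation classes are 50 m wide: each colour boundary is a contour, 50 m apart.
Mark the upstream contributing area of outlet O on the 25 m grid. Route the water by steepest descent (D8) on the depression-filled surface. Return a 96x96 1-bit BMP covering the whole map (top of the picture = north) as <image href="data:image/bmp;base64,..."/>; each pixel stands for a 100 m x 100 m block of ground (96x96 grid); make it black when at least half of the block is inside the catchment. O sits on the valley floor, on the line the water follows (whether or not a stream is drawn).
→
<image width="96" height="96" href="data:image/bmp;base64,Qk2+BAAAAAAAAD4AAAAoAAAAYAAAAGAAAAABAAEAAAAAAIAEAAATCwAAEwsAAAIAAAAAAAAA////AAAAAAAAAAAAAAAAAAAAAAAAAAAAAAAAAAAAAAAAAAAAAAAAAAAAAAAAAAAAAAAAAAAAAAAAAAAAAAAAAAAAAAAAAAAAAAAAAAAAAAAAAAAAAAAAAAAAAAAAAAAAAAAAAAAAAAAAAAAAAAAAAAAAAAAAAAAAAAAAAAAAAAAAAAAAAAAAAAAAAAAAAAAAAAAAAAAAAAAAAAAAAAAAAAAAAAAAAAAAAAAAAAAAAAAAAAAAAAAAAAAAAAAAAAAAAAAAAAAAAAAAAAAAAAAAAAAAAAAAAAAAAAAAAAAAAAAAAAAAAAAAAAAAAAAAAAAAAAAAAAAAAAAAAAAAAAAAAAAAAAAAAAAAAAAAAAAAAAAAAAAAAAAAAAAAAAAAAAAAAAAAAAAAAAAAAAAAAAAAAAAAAAAAAAAAAAAAAAAAAAAAAAAAAAAAAAAAAAAAAAAAAAAAAAAAAAAAAAAAAAAAAAAAAAAAAAAAAAAAAAAAAAAAAAAAAAAAAAAAAAAAAAAAAAAAAAAAAAAAAAAAAAAAAAAAAAAAAAAAAAAAAAAAAAAAAAAAAAAAAAAAAAAAAAAAAAAAAAAAAAAAAAAAAAAAAAAAAAAAAAAAAAAAAAAAAAAAAAAAAAAAAAAAAAAAAAAAAAAAAAAAAAAAAAAAAAAAAAAAAAAAAAAAAAAAAAAAAAAAAAAAAAAAAAAAAAAAAAAAAAAAAAAAAAAAAAAAAAAAAAAAAAAAAAAAAAAAAAAAAAAAAAAAAAAAAAAAAAAAAAAAAAAAAAAAAAAAAAAAAAAAAAAAAAAAAAAAAAAAAA//AAAAAAAAAAAAAB//gAAAAAAAAAAAAD//gAAAAAAAAAAAAH//wAAAAAAAAAAAAP//wAAAAAAAAAAAP///wAAAAAAAAAAAf///wAAAAAAAAAAAf///wAAAAAAAAAAAf///wAAAAAAAAAAA////wAAAAAAAAAAA////wAAAAAAAAAAA////wAAAAAAAAAAA////wAAAAAAAAAAA////wAAAAAAAAAAB////4AAAAAAAAAAH////4AAAAAAAAAAf////4AAAAAAAAAB/////4AAAAAAAAAD/////4AAAAAAAAAD/////wAAAAAAAAAD/////wAAAAAAAAAD/////wAAAAAAAAAD/////gAAAAAAAAAB/////gAAAAAAAAAB/////gAAAAAAAAAAf////gAAAAAAAAAAP////AAAAAAAAAAAD////AAAAAAAAAAAB///+AAAAAAAAAAAA///+AAAAAAAAAAAA///+AAAAAAAAAAAA///+AAAAAAAAAAAA///+AAAAAAAAAAAAfwH+AAAAAAAAAAAAAAB8AAAAAAAAAAAAAAAQAAAAAAAAAAAAAAAAAAAAAAAAAAAAAAAAAAAAAAAAAAAAAAAAAAAAAAAAAAAAAAAAAAAAAAAAAAAAAAAAAAAAAAAAAAAAAAAAAAAAAAAAAAAAAAAAAAAAAAAAAAAAAAAAAAAAAAAAAAAAAAAAAAAAAAAAAAAAAAAAAAAAAAAAAAAAAAAAAAA="/>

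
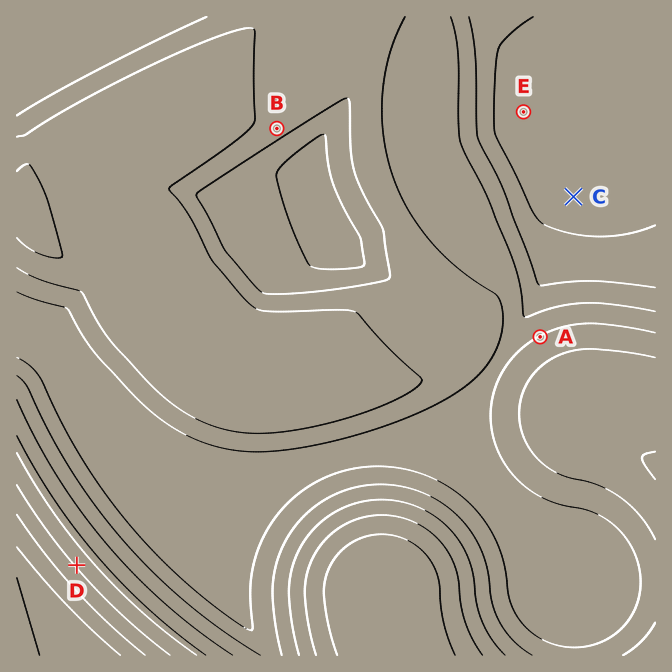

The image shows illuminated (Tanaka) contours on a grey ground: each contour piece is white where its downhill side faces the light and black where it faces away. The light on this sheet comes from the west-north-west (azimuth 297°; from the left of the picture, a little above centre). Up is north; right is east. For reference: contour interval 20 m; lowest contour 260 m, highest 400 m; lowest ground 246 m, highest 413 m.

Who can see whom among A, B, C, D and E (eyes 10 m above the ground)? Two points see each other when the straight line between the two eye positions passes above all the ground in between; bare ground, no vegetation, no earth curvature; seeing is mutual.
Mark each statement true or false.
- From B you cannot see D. true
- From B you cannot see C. true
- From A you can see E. true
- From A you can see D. false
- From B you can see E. false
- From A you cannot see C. false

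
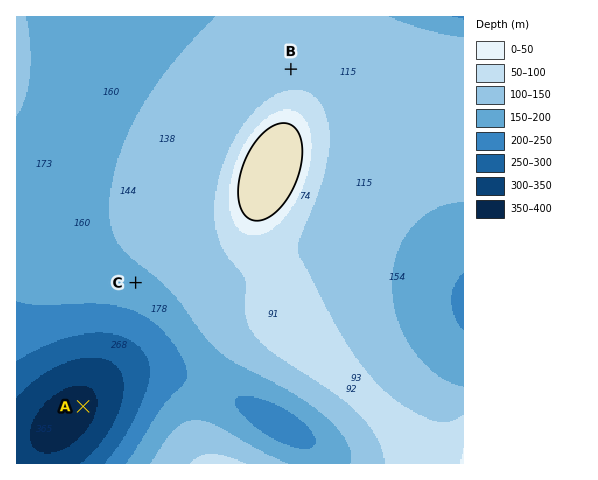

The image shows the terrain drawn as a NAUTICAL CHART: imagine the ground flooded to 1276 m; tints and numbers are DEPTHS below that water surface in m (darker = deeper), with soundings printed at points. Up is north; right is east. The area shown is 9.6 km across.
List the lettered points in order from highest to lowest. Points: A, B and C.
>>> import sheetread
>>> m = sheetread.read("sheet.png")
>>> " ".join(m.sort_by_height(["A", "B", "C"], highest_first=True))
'B C A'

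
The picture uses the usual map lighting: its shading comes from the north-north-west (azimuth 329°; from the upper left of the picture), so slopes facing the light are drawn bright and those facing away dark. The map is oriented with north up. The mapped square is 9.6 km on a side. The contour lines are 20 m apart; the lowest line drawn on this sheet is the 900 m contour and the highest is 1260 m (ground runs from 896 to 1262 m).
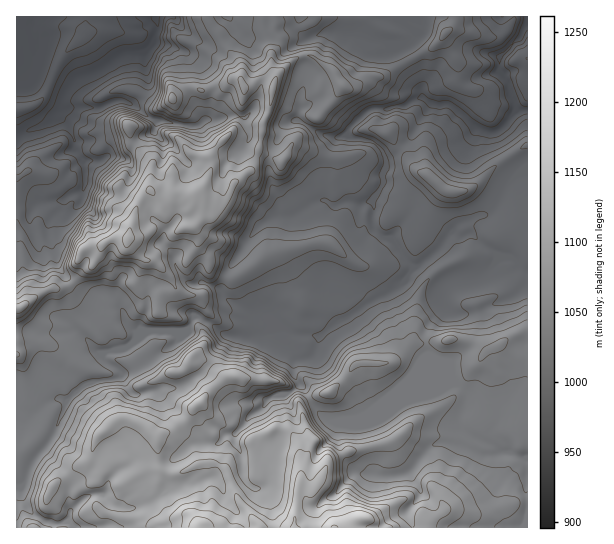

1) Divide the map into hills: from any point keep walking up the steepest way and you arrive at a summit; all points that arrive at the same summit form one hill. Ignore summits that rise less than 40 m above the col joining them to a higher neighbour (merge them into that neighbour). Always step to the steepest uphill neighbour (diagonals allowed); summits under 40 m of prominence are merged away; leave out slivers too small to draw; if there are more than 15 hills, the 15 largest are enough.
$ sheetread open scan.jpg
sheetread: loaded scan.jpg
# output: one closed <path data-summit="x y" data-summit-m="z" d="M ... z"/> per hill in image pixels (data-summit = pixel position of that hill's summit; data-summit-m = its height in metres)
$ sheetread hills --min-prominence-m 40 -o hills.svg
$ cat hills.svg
<path data-summit="334 527" data-summit-m="1262" d="M527 171l-8 2-11 12-9 17-9 10-31 12-29 33-16 11-19-25-5-4-7-2-8-8-2-26-2-2-8 3-16-3-8 4-6 0-8-5-4 0-28 16-15 0-16 8-14 15-17 27-10 25 9 10 17 10 18 5 15 10-29 11-24-1-16-12-16-8-9 16-43 0-14 15-26 6 1 6 14 10 3 6-10 5-9 0-15 4-20 18-16 37-20 26-7 18-5 5-3-1 0 40 511 1z"/><path data-summit="129 238" data-summit-m="1206" d="M235 16l-78 0 0 14-2 9-10 13-24 3-16 12-28 10-12 14-4 10 0 6-4 6 2 4 10 10 6 12 0 11 8 9 2 10-1 20-19 10-5 10-11 13-1 13 8 20 1 10 8 12 25 20 8 4 17-1 5 5 8 20 9 8 13-2 19 0 13 2 6-3 7-14 16 8 16 12 24 1 18-8 9-1 2-2-7-6-26-9-22-13-4-9 10-23 22-33 9-9 12-7 19-1 28-16 4 0 8 5 6 0 8-4 10 3 14-3 12-16 0-12 4-7-2-9-11-14-20-4-7-5 2-5 21-20 33-2 20-10-2-8-23-44-23-4-16-6-17-2-20 0-15 6-7-8-2-8-8 5-15 1-6-2-2-4-14 1z"/><path data-summit="433 179" data-summit-m="1073" d="M423 97l-6 2-14 8-33 2-21 20-2 5 7 5 17 2 12 10 4 15-4 7 0 12-11 16 1 25 10 11 7 2 6 6 18 23 16-11 29-33 31-12 9-10 9-17 11-12 9-3-1-59-12 0-13 17-7 4-8 0-10-4-24-21-6-3-10 1z"/><path data-summit="21 307" data-summit-m="1170" d="M63 200l-47 5 1 206 18 1 16-12 11-1 5 2 20-17 32-7 2-2-1-4-13-8-4-9 26-7 12-13-4-1-9-8-8-20-5-5-17 1-8-4-24-20-7-10-4-16-6-10-1-14 3-8 9-10z"/><path data-summit="17 110" data-summit-m="978" d="M155 16l-138 0-1 119 33-12 11-13 5-19 12-14 28-10 16-12 24-3 10-13 2-9z"/><path data-summit="527 58" data-summit-m="980" d="M527 24l-6 11-21 22-1 9 1 7 8 10 9 28 11-1z"/>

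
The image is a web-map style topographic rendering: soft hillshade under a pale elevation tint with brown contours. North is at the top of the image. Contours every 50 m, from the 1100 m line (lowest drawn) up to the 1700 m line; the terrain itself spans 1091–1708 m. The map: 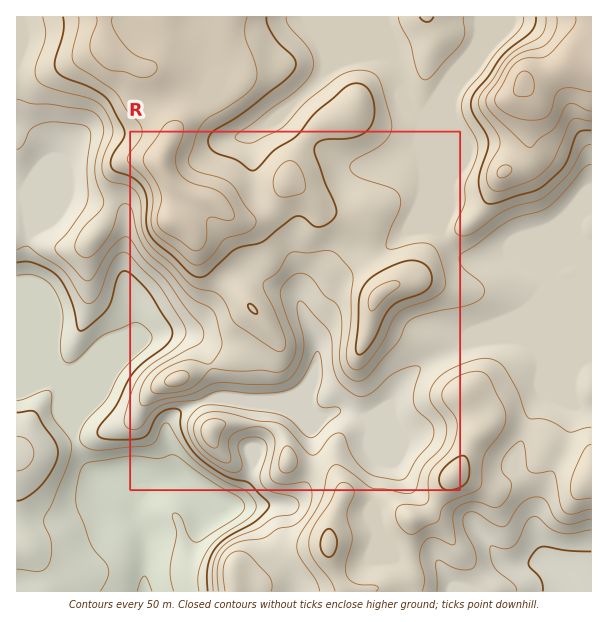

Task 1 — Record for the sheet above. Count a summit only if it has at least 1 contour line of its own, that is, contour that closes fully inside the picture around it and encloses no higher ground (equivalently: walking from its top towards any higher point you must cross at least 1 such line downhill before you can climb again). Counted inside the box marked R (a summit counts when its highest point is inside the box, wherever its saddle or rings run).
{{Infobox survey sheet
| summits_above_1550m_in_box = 3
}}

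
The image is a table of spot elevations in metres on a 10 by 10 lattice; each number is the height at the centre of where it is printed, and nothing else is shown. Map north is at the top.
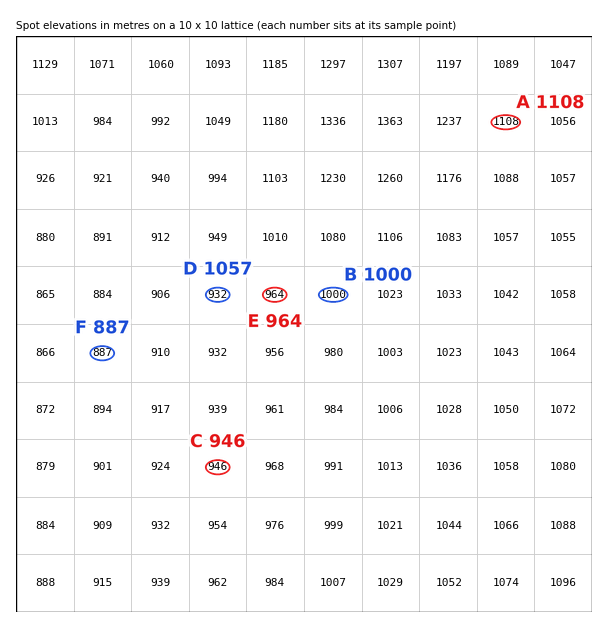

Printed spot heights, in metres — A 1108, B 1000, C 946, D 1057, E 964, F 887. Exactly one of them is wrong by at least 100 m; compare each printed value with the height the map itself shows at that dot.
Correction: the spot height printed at D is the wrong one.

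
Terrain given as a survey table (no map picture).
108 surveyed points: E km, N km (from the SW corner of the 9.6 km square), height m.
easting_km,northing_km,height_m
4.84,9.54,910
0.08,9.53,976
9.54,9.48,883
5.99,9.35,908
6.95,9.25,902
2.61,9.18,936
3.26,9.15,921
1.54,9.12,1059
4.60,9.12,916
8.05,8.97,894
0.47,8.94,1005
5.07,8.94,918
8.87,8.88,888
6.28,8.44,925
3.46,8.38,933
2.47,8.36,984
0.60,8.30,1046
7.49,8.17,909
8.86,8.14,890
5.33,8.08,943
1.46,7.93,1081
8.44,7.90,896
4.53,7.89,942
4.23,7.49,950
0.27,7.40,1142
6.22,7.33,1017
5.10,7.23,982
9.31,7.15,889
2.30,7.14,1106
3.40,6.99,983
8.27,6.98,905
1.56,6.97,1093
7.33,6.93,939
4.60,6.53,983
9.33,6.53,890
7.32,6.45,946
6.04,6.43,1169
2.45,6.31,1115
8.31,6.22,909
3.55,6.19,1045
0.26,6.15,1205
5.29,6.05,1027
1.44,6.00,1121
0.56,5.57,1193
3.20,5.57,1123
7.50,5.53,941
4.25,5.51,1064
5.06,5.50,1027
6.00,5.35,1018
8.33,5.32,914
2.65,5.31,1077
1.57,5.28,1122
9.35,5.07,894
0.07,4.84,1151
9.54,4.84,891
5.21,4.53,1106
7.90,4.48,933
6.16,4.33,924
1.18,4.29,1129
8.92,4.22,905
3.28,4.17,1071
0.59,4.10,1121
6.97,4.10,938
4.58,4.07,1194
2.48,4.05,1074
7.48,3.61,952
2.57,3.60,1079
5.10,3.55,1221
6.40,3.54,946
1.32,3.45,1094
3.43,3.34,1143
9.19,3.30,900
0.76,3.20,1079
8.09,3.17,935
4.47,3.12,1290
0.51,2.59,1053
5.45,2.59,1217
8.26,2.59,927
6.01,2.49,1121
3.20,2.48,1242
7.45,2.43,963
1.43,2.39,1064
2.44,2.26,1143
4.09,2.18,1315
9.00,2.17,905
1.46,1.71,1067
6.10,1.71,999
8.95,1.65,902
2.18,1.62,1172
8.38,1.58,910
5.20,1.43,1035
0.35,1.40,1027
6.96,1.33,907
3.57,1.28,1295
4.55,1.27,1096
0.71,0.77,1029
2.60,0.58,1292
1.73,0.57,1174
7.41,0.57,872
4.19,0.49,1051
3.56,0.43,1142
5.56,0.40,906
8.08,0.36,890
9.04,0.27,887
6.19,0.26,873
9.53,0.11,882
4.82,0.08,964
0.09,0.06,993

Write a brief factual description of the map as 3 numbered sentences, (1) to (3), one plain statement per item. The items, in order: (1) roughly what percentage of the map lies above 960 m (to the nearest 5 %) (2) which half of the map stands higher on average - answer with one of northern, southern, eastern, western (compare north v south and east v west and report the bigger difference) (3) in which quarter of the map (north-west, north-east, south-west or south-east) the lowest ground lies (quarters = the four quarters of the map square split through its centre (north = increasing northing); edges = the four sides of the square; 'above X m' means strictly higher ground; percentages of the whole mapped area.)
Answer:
(1) Ground above 960 m makes up about 60 % of the sheet.
(2) The western half stands higher on average than the eastern half.
(3) Look to the south-east quarter for the lowest ground.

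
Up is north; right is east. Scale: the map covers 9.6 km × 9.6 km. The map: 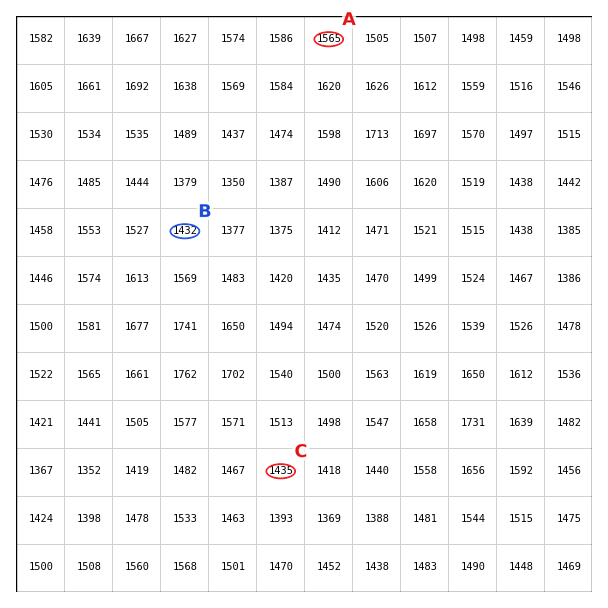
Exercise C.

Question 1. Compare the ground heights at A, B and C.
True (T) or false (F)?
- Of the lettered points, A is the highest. T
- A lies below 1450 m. F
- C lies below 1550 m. T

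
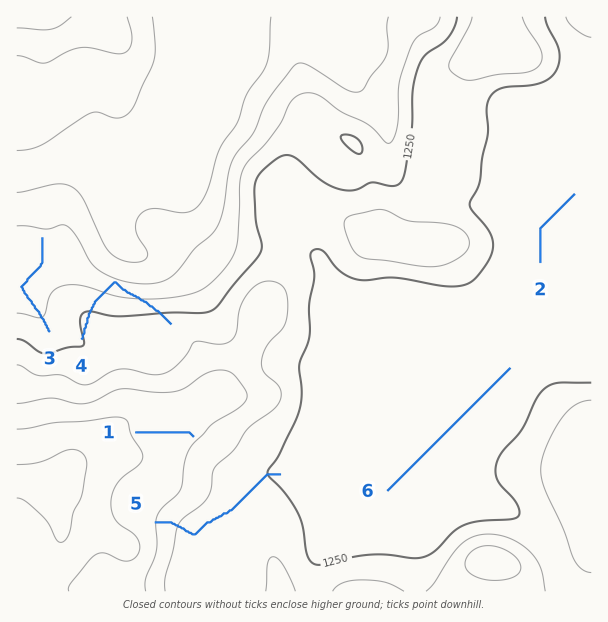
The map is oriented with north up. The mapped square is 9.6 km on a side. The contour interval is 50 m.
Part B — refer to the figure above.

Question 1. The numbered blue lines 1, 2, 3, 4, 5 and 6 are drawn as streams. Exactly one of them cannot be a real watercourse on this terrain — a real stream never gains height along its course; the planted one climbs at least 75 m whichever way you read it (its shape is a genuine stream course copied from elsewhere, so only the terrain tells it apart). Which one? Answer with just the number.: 4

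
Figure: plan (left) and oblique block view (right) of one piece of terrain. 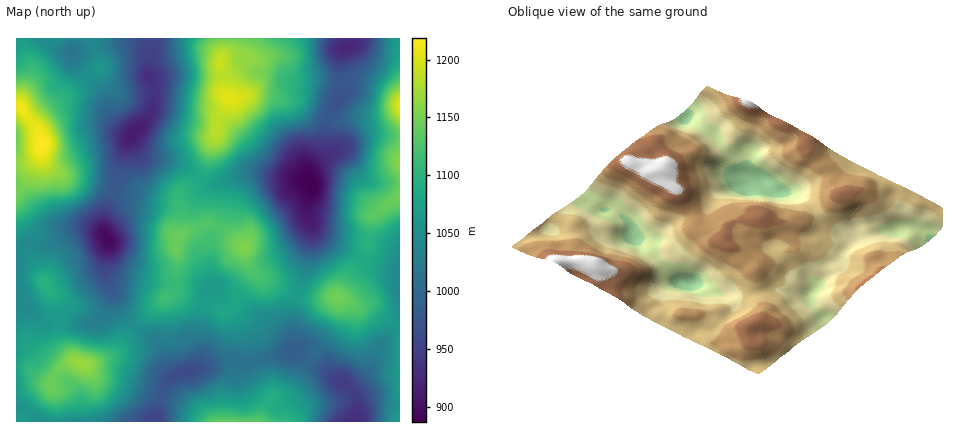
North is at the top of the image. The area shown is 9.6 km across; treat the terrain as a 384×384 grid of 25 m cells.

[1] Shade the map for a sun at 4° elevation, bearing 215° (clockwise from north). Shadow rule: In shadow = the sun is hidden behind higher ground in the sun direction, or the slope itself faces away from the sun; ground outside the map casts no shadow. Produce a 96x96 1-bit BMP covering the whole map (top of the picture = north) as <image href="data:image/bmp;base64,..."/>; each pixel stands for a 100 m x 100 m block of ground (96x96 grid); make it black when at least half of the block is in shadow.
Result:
<image width="96" height="96" href="data:image/bmp;base64,Qk2+BAAAAAAAAD4AAAAoAAAAYAAAAGAAAAABAAEAAAAAAIAEAAATCwAAEwsAAAIAAAAAAAAA////AAAAAAAAAAAAAAB//8PgAAAAAAAAAAD//8fgAAAAAAAAAAD//8/gAAAAAAAAAAH//8fgAAAAAAAAAAP//8B8AAAAAAAAAAf//AD/AAAAAAAAAA//+AH/gAAAAAAAAB//+D//wAAAAAAAAD/f+P//wAAAAAAAAH//+f//wAAAAAAAAH///f//wAAAAAHAAD/j/f//wAAAAAPAAAAA////wAAAAAGAAAAAf///gAAAAAAAAAAAH//+AAAAAH4AAAAAB//4AAAAAf8AAAAAAP/AAAAAA//4AAAAAD+AAAAAB//4AAAAAA+AAAAAD//4AAAAAAAAAAAAH//4AAAAAAAAAAAAP//4AAAAAAAAAAAAH//4AAAAAAAAAAAAD//4AAAAAAAAAAAAB//4AAAAAAAAAAAAA//4AAAAAAAAAAAAAP/4AAAAAAAAAAAAAH/4AAAAAAAAAAAAAB/4AAAAAAAAAAAAAH/4AAAAAAAAAAwAAf/4AAAAAAAAAB4AB//4AAAAAAAAAD4AD//4AAAAAAAAPH4AH//wAAAAAAAA/H4AH//wAAAAAAAB//4AH//gAAAAABgB//8B//8AAAAAAHwB/38D//8AAAAAAP+Afh4D//+AAAAAAf/AAAAB//+AAAAAAf/gAAAB///AAAAAAP/wAAAA///AAAAAAP/wAAAAf//AAAAAAf/4AAAAP//gAAAAA//4AAAAH//gAAAAB//8AAAAD//gAAAAD//8AAAAB//AAAAAD//8AAAAB//AAAAAD//8AAAAB/+AAAAAH//8AAAAA/8AAAAAP//8AAAAAP8AAAAAP//8AAAAAHwAAAAAf//8AAAAAAAAAAAAf//8AAAAAAAAAAAA///8AAAAAAAAAAAA///8AAAAAAAAAAAB///8AAAAAAAAAABH///8AAAAAAAAAAAP///8AcAAAAAAAAAH///8A8AAADgAAAAH///8A4AAAPwAAAAD///8AAAAA/wAAAAB///8AAAAB/4DAAAA///8AAAAD/8DAAAAP//8GAAAP//AAAAAD//4OAAAP//gAAAAB//4GAAAP//wAAAAAf/4AAAAP//4AAAAAP/4AAAAP//4AAAAAD/4AAAAf//4AAAAAB/wAAAA///4AAAAAAPAAAAB///4AAAAAAAAAAAB///4AAAAAAAAAAAD///8AAAAAAAAAAAD///8AAAAAAAAAAAH///4AAAAAAAAAAAP///4AAAAAAAAAAAf///wAAAAAAAAAAA////AAAAAAAAAAAA///+AAAAAAAAAAAB///8AAAAAAABwAAD///4MAAAAAADwAAD///weAAAAHAD4AAH///wfAAAAfgB4AAH///w/gAAA/wA4AAH///w/gAAAfwB8AAB///g/gAAAPwD+AAB///h/gAAAAAD/AAAf//nvgAAAAAD/gAAP//vyAAAAAAD/4AAH//vwAAAAAAD/+AAP//v4AAAAAAH/+AAf//v4AAAAAAf/+AAf//P4AAAcAf//8AAf/+H4AAA/8///8AAP/4D4AAB/9///8AA="/>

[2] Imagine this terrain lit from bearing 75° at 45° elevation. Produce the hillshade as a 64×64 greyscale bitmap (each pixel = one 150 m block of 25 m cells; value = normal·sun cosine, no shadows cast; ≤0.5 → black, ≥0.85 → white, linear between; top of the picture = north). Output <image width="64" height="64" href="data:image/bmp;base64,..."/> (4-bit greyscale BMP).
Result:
<image width="64" height="64" href="data:image/bmp;base64,Qk12CAAAAAAAAHYAAAAoAAAAQAAAAEAAAAABAAQAAAAAAAAIAAATCwAAEwsAABAAAAAAAAAAAAAAABEREQAiIiIAMzMzAERERABVVVUAZmZmAHd3dwCIiIgAmZmZAKqqqgC7u7sAzMzMAN3d3QDu7u4A////AKqpd3iIiJmquqqqmGREVWeJqqqpq7qqvN3cu6mYYyNXmZdmeIiImZq6qqqYZEVWeImqqpmruqq7zNzLqphkM2eIdlZ4mYiImrqqqphlVmZ5maqqmJqqqqu83Mu6l1Q0Z4dVVomZmImru7u6qXZnZ4mZmqmIiJqqq7zdy7uXVURWdlVXmaqXebu7u7uql3eIiIiaqYh4mqu7zN3LqpdlVFVmVWiaqod5vMzMu7uYiJmHeKqpiHiau7zM3cuphmVUVVVmeKqYh4q8zMu7u6mJmYd4mpmIeJu7u8zcuphmZUVmVnd4mYd4mrzMu8y7qpmZh3eJmZiIq7u7vMuphlZmVWdWiHeIh3irzMu7zLqqmZiId3iZmImruqq7uph2VndWZmeYd3d3iavMu7vLupmZmYd2eJmZmaqqqpqph3Znh2ZmeIiHdniavMu7u7u6mZmZh3eImZmaqqqZiamHZmiId2aIiIh2ebu7u7vLu7qYmZmXd4iIiZmqqZiImXZneJiHZoiIiHeKvLuqq7u7uYiZmZh3eIiZmaqpmIiIdmeJmYdmiZmYiau7uqmau7upiZmZmHd3iZmZq6mYh3dmZ4mql2aJmpmZu7uqmImrupmJmZiId3iJmZmrqYh3ZmZniamYd4mamZq7uqmYiaqZmIiZmIh3eJmZmaqph2ZlVmeJqZmZmZmYiau6qZiJmIiIiJmYh2aJmZqqqpmGZVVWd4mqqaqZmIiJqqqpmYiHd3iImZmHd4mZqqmZmYZVVVaIiauqq5mIeJmZqqqqmHZmd4mZmZiImZqqmZmYhlRVaJmau7u7mYd3mZq7u7qXZVZniZmqmImZmZmImZiGVVZ4maqqvMyYdmiaq8zMupdlVWeJqrupmYiJmHiZmYdlZnmau6rNy4hlaKu8zMy6h1VWZ4mau6qZh4iHeZqqmGZmiau7q8zLh1V5u8zLzLmHVVZmeJq7qph3d3eJqrupdmeJu7q7zLqHVoq7zMzMqHZVVmZ4mruqmHZ3d5mrvLqHZ4mqqrvLqndnm7zMzMuodlVWZniKqqmXZmd4mrvMuph3iZqqq7uqd3iavMzMy6l2VVVWd4mqqYdmd4mqvMy7qHd4iaqqu6qIiZq8y83cuXZVVEVmiaqphmd4mru8zMupd3eJmZqrqoiaqqu7zd25dUVDRWaKupmGZ3ibu8zdzLl3d3iImquqmZqqq7ve7bl0RDI1Voq6mYd3eJvM3d3cuYZmZ3eKq7uZmqqqvN7suXQzIjRXmqqZiHd4q83e7ty5dlVVZ5qqu6mZqqu83tyoZDIiNFeaqpmYd4mrze7u3Ll1REVniqqqqZqru7zd25dUMiMzV5mqqZiImZvO7/7cuWRDNFaJqqqZqru7vMzLhkRDNDRomaqZmZmZm97//tyoZDI0RXiaqpqruqq8u7qFVVRFRGiZmZmaqpms7v/+26hkIiNFeJqqqqqqqqu6qYZWZVVVZ5mpmaqqmazu/+3LmGQhE0Z4mZmqqqqZmqqqh2d2ZlVniaqZmqqqvO/+3MuYZCETVoiJmaqqmYiJq7qYd3dmVWeJqpmaqqrN7/7LuphkIRNXiIiIqpmYh4q7y6iIh3ZVV4mqqaqqq83v/su6qGMRI1eIiIiZmIiImszcuZiId1VXiaqqqqqrze7tuqqpYxEkaJiHd4iIiYirze3KmIiHZVaJqqqqqrvN7ty7qphjIjRoh3d2d4iJmbzd7supiIh2ZnmZmaqru83d3LqpmGQiNXh2ZmZ3iImqvN7u26mZmHZmeIiImqu7vNzMuqmYZDNFdlVWZnd3irvN3u7cupmYdmZnd3eJq7u7zMy6qpdlVVZlRFVmdmebzM3d7ty6mZdmZVZlVomru6u7zLqph2d3dlMjRWdlV5vd3d3u3cuZh2ZVVVRFeau6qrvMuqmHeIh2QhNFeFRXm97t3d3d26l2VURVQzV5q7urvMy6mHeImIZCEkZ4RFec7+3d3t3cqHZURFVDRXmsy7u8zLqYd4iIhkIjRnc0aKzv7dze3cypdkREVENGeby7u7zLuph4mIh2QzRFZjRove7t3N3cu6mHVERERFV5u7u7vLupmImYiHZDRURVRXrN7t3czMu7qZdkRERERWmqqru7upiJmqmHdlVVRERXm83dzdzMuqqqmHVEMzREaJmau7u5iJq7uYh2ZlQzNHnN3dzMzMupmqqphkMyIzVoiJqqu7mJq8zKmHZmUyIzm93cy7zMy6mZq7qXUzIiNWd4mqq8uZqrzcupd2ZTETSs3cy6u8y7qZq8y5dTMiI0Zniaq8y6qrve3KmHdlIRNLzdy6qrzLupmszLqFQyIjRXiaqrzLu7u97cqZh2QhJFq8zLqru7uqmrzMuoZDIiI1eaqqvMy7qrzdy5mHZDI1aqvLu7u7qpmrzNy5hlQyIjWJqqqrzLqqvN3LqYhlREVpqru8y6mZmbzM3Kl2VDIhNYmqq6q8uqq83dypiHZVRVmZq8zLqIiKvMzMqHZUMhEleaqqqau6q83d3KmId2VVWImszcuYiIrNzMuodlQyETV5uqqZq6qrze7suYiHZUVYibzMy5h4mszMy5h2RDIiRXq6mZqqqqvO/+y5iHdlRWiavMy6l3iazMy7mIZEMiNWirqZqqq7u97/7LmYdlRFaau7qqqHeJu7u7qZhkMzNGeJqqqqq7u73v/cqZh1QzVqq7qZqYiJq7u7upmGQzRFZ5mqqqq7urvN7tyqmHZDNW"/>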